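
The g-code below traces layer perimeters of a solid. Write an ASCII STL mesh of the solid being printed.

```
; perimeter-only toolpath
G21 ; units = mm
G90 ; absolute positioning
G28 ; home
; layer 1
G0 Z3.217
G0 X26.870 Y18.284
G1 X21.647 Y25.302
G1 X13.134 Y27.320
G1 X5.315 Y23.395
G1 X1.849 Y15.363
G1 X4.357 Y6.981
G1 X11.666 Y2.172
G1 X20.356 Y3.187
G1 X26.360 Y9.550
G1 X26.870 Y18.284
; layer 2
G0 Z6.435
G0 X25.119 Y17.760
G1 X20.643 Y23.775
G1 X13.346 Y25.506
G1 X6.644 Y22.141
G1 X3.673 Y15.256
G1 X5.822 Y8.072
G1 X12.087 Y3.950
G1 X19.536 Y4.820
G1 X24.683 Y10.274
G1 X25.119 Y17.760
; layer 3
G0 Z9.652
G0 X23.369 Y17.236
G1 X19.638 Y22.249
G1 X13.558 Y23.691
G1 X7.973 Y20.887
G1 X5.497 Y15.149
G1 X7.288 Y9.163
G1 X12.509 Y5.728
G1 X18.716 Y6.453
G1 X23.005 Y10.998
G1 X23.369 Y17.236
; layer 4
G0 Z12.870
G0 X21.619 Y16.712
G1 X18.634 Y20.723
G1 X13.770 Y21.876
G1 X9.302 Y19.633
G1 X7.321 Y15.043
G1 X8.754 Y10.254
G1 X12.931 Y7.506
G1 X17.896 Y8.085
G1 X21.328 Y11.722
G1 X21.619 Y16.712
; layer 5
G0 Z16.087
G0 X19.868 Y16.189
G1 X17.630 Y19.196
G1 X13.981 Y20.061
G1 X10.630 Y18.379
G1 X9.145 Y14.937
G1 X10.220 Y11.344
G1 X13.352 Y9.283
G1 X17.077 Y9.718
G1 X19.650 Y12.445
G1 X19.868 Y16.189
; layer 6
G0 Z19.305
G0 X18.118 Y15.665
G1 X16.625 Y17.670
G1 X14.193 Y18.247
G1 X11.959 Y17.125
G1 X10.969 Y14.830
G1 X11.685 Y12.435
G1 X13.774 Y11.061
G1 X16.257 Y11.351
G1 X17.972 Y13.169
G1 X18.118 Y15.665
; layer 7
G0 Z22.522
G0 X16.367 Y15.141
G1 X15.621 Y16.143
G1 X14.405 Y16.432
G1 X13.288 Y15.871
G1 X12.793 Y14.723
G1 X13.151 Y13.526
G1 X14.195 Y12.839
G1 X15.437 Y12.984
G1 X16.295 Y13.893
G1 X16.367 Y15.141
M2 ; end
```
solid part
  facet normal 0.0000 0.0000 -1.0000
    outer loop
      vertex 12.922 29.135 0.000
      vertex 22.651 26.828 0.000
      vertex 28.620 18.808 0.000
    endloop
  endfacet
  facet normal 0.0000 0.0000 -1.0000
    outer loop
      vertex 3.986 24.649 0.000
      vertex 12.922 29.135 0.000
      vertex 28.620 18.808 0.000
    endloop
  endfacet
  facet normal 0.0000 0.0000 -1.0000
    outer loop
      vertex 0.025 15.469 0.000
      vertex 3.986 24.649 0.000
      vertex 28.620 18.808 0.000
    endloop
  endfacet
  facet normal 0.0000 0.0000 -1.0000
    outer loop
      vertex 2.891 5.890 0.000
      vertex 0.025 15.469 0.000
      vertex 28.620 18.808 0.000
    endloop
  endfacet
  facet normal 0.0000 0.0000 -1.0000
    outer loop
      vertex 11.244 0.394 0.000
      vertex 2.891 5.890 0.000
      vertex 28.620 18.808 0.000
    endloop
  endfacet
  facet normal 0.0000 0.0000 -1.0000
    outer loop
      vertex 21.176 1.554 0.000
      vertex 11.244 0.394 0.000
      vertex 28.620 18.808 0.000
    endloop
  endfacet
  facet normal 0.0000 0.0000 -1.0000
    outer loop
      vertex 28.038 8.826 0.000
      vertex 21.176 1.554 0.000
      vertex 28.620 18.808 0.000
    endloop
  endfacet
  facet normal 0.7077 0.5267 0.4708
    outer loop
      vertex 28.620 18.808 0.000
      vertex 22.651 26.828 0.000
      vertex 14.617 14.617 25.740
    endloop
  endfacet
  facet normal 0.2036 0.8584 0.4708
    outer loop
      vertex 22.651 26.828 0.000
      vertex 12.922 29.135 0.000
      vertex 14.617 14.617 25.740
    endloop
  endfacet
  facet normal -0.3958 0.7885 0.4708
    outer loop
      vertex 12.922 29.135 0.000
      vertex 3.986 24.649 0.000
      vertex 14.617 14.617 25.740
    endloop
  endfacet
  facet normal -0.8101 0.3495 0.4708
    outer loop
      vertex 3.986 24.649 0.000
      vertex 0.025 15.469 0.000
      vertex 14.617 14.617 25.740
    endloop
  endfacet
  facet normal -0.8452 -0.2529 0.4708
    outer loop
      vertex 0.025 15.469 0.000
      vertex 2.891 5.890 0.000
      vertex 14.617 14.617 25.740
    endloop
  endfacet
  facet normal -0.4849 -0.7370 0.4708
    outer loop
      vertex 2.891 5.890 0.000
      vertex 11.244 0.394 0.000
      vertex 14.617 14.617 25.740
    endloop
  endfacet
  facet normal 0.1023 -0.8763 0.4708
    outer loop
      vertex 11.244 0.394 0.000
      vertex 21.176 1.554 0.000
      vertex 14.617 14.617 25.740
    endloop
  endfacet
  facet normal 0.6417 -0.6055 0.4708
    outer loop
      vertex 21.176 1.554 0.000
      vertex 28.038 8.826 0.000
      vertex 14.617 14.617 25.740
    endloop
  endfacet
  facet normal 0.8808 -0.0514 0.4708
    outer loop
      vertex 28.038 8.826 0.000
      vertex 28.620 18.808 0.000
      vertex 14.617 14.617 25.740
    endloop
  endfacet
endsolid part

The G0 Z moves step by Δz≈3.217 mm. The G1 loops shrink linearly with z, so the solid tapers from its base footprint up to z≈25.7. Closing with a flat bottom cap and the tapered top and triangulating gives 16 facets — a regular 9-sided pyramid, base circumscribed radius ≈ 14.6 mm, apex at z ≈ 25.7 mm.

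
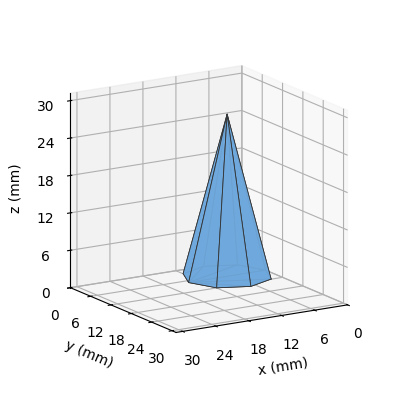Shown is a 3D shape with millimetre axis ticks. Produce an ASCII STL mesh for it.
Reading the render: the shape is a regular 8-sided pyramid, base circumscribed radius ≈ 7 mm, apex at z ≈ 26 mm (dimensions read to the nearest mm from the axis ticks). For the STL, each face is triangulated and given an outward normal.

solid part
  facet normal 0.0000 0.0000 -1.0000
    outer loop
      vertex 7.000 14.000 0.000
      vertex 11.950 11.950 0.000
      vertex 14.000 7.000 0.000
    endloop
  endfacet
  facet normal 0.0000 0.0000 -1.0000
    outer loop
      vertex 2.050 11.950 0.000
      vertex 7.000 14.000 0.000
      vertex 14.000 7.000 0.000
    endloop
  endfacet
  facet normal 0.0000 0.0000 -1.0000
    outer loop
      vertex 0.000 7.000 0.000
      vertex 2.050 11.950 0.000
      vertex 14.000 7.000 0.000
    endloop
  endfacet
  facet normal 0.0000 0.0000 -1.0000
    outer loop
      vertex 2.050 2.050 0.000
      vertex 0.000 7.000 0.000
      vertex 14.000 7.000 0.000
    endloop
  endfacet
  facet normal 0.0000 0.0000 -1.0000
    outer loop
      vertex 7.000 0.000 0.000
      vertex 2.050 2.050 0.000
      vertex 14.000 7.000 0.000
    endloop
  endfacet
  facet normal 0.0000 0.0000 -1.0000
    outer loop
      vertex 11.950 2.050 0.000
      vertex 7.000 0.000 0.000
      vertex 14.000 7.000 0.000
    endloop
  endfacet
  facet normal 0.8966 0.3713 0.2414
    outer loop
      vertex 14.000 7.000 0.000
      vertex 11.950 11.950 0.000
      vertex 7.000 7.000 26.000
    endloop
  endfacet
  facet normal 0.3713 0.8966 0.2414
    outer loop
      vertex 11.950 11.950 0.000
      vertex 7.000 14.000 0.000
      vertex 7.000 7.000 26.000
    endloop
  endfacet
  facet normal -0.3713 0.8966 0.2414
    outer loop
      vertex 7.000 14.000 0.000
      vertex 2.050 11.950 0.000
      vertex 7.000 7.000 26.000
    endloop
  endfacet
  facet normal -0.8966 0.3713 0.2414
    outer loop
      vertex 2.050 11.950 0.000
      vertex 0.000 7.000 0.000
      vertex 7.000 7.000 26.000
    endloop
  endfacet
  facet normal -0.8966 -0.3713 0.2414
    outer loop
      vertex 0.000 7.000 0.000
      vertex 2.050 2.050 0.000
      vertex 7.000 7.000 26.000
    endloop
  endfacet
  facet normal -0.3713 -0.8966 0.2414
    outer loop
      vertex 2.050 2.050 0.000
      vertex 7.000 0.000 0.000
      vertex 7.000 7.000 26.000
    endloop
  endfacet
  facet normal 0.3713 -0.8966 0.2414
    outer loop
      vertex 7.000 0.000 0.000
      vertex 11.950 2.050 0.000
      vertex 7.000 7.000 26.000
    endloop
  endfacet
  facet normal 0.8966 -0.3713 0.2414
    outer loop
      vertex 11.950 2.050 0.000
      vertex 14.000 7.000 0.000
      vertex 7.000 7.000 26.000
    endloop
  endfacet
endsolid part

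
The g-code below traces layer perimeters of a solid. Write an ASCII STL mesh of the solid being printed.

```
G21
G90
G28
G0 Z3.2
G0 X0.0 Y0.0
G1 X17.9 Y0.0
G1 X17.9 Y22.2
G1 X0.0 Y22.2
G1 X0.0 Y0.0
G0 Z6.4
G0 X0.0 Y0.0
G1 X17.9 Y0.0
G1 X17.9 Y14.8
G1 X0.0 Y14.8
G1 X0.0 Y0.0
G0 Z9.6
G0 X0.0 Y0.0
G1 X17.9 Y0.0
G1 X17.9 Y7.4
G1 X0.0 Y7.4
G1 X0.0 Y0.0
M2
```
solid part
  facet normal 0.0000 0.0000 -1.0000
    outer loop
      vertex 17.9 29.6 0.0
      vertex 17.9 0.0 0.0
      vertex 0.0 0.0 0.0
    endloop
  endfacet
  facet normal 0.0000 0.0000 -1.0000
    outer loop
      vertex 0.0 29.6 0.0
      vertex 17.9 29.6 0.0
      vertex 0.0 0.0 0.0
    endloop
  endfacet
  facet normal 0.0000 -1.0000 0.0000
    outer loop
      vertex 0.0 0.0 0.0
      vertex 17.9 0.0 0.0
      vertex 17.9 0.0 12.8
    endloop
  endfacet
  facet normal 0.0000 -1.0000 0.0000
    outer loop
      vertex 0.0 0.0 0.0
      vertex 17.9 0.0 12.8
      vertex 0.0 0.0 12.8
    endloop
  endfacet
  facet normal 0.0000 0.3969 0.9179
    outer loop
      vertex 0.0 0.0 12.8
      vertex 17.9 0.0 12.8
      vertex 17.9 29.6 0.0
    endloop
  endfacet
  facet normal 0.0000 0.3969 0.9179
    outer loop
      vertex 0.0 0.0 12.8
      vertex 17.9 29.6 0.0
      vertex 0.0 29.6 0.0
    endloop
  endfacet
  facet normal -1.0000 0.0000 0.0000
    outer loop
      vertex 0.0 0.0 12.8
      vertex 0.0 29.6 0.0
      vertex 0.0 0.0 0.0
    endloop
  endfacet
  facet normal 1.0000 0.0000 0.0000
    outer loop
      vertex 17.9 0.0 0.0
      vertex 17.9 29.6 0.0
      vertex 17.9 0.0 12.8
    endloop
  endfacet
endsolid part

The G0 Z moves step by Δz≈3.2 mm. The G1 loops shrink linearly with z, so the solid tapers from its base footprint up to z≈12.8. Closing with a flat bottom cap and the tapered top and triangulating gives 8 facets — a wedge (ramp): 17.9 × 29.6 mm base, rising to 12.8 mm along the y=0 edge and sloping linearly to z=0 at y=29.6.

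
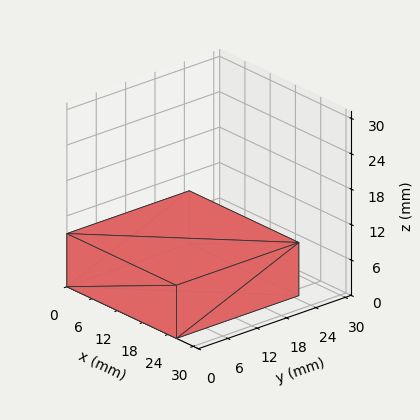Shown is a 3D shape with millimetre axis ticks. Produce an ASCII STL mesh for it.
Reading the render: the shape is a rectangular box, roughly 26 × 25 mm footprint and 9 mm tall (dimensions read to the nearest mm from the axis ticks). For the STL, each face is triangulated and given an outward normal.

solid part
  facet normal 0.0000 0.0000 -1.0000
    outer loop
      vertex 26.00 25.00 0.00
      vertex 26.00 0.00 0.00
      vertex 0.00 0.00 0.00
    endloop
  endfacet
  facet normal 0.0000 0.0000 -1.0000
    outer loop
      vertex 0.00 25.00 0.00
      vertex 26.00 25.00 0.00
      vertex 0.00 0.00 0.00
    endloop
  endfacet
  facet normal 0.0000 0.0000 1.0000
    outer loop
      vertex 0.00 0.00 9.00
      vertex 26.00 0.00 9.00
      vertex 26.00 25.00 9.00
    endloop
  endfacet
  facet normal 0.0000 0.0000 1.0000
    outer loop
      vertex 0.00 0.00 9.00
      vertex 26.00 25.00 9.00
      vertex 0.00 25.00 9.00
    endloop
  endfacet
  facet normal 0.0000 -1.0000 0.0000
    outer loop
      vertex 0.00 0.00 0.00
      vertex 26.00 0.00 0.00
      vertex 26.00 0.00 9.00
    endloop
  endfacet
  facet normal 0.0000 -1.0000 0.0000
    outer loop
      vertex 0.00 0.00 0.00
      vertex 26.00 0.00 9.00
      vertex 0.00 0.00 9.00
    endloop
  endfacet
  facet normal 0.0000 1.0000 0.0000
    outer loop
      vertex 26.00 25.00 9.00
      vertex 26.00 25.00 0.00
      vertex 0.00 25.00 0.00
    endloop
  endfacet
  facet normal 0.0000 1.0000 0.0000
    outer loop
      vertex 0.00 25.00 9.00
      vertex 26.00 25.00 9.00
      vertex 0.00 25.00 0.00
    endloop
  endfacet
  facet normal -1.0000 0.0000 0.0000
    outer loop
      vertex 0.00 25.00 9.00
      vertex 0.00 25.00 0.00
      vertex 0.00 0.00 0.00
    endloop
  endfacet
  facet normal -1.0000 0.0000 0.0000
    outer loop
      vertex 0.00 0.00 9.00
      vertex 0.00 25.00 9.00
      vertex 0.00 0.00 0.00
    endloop
  endfacet
  facet normal 1.0000 0.0000 0.0000
    outer loop
      vertex 26.00 0.00 0.00
      vertex 26.00 25.00 0.00
      vertex 26.00 25.00 9.00
    endloop
  endfacet
  facet normal 1.0000 0.0000 0.0000
    outer loop
      vertex 26.00 0.00 0.00
      vertex 26.00 25.00 9.00
      vertex 26.00 0.00 9.00
    endloop
  endfacet
endsolid part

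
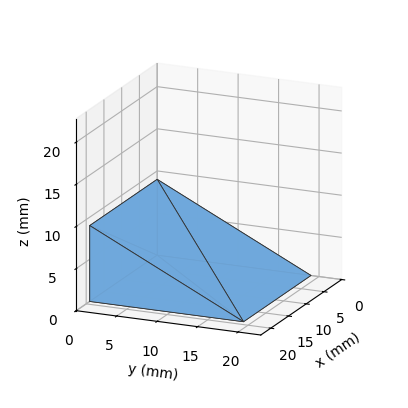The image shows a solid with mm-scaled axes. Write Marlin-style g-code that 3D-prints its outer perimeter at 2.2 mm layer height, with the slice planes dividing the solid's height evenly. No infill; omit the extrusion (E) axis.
Reading the render: the shape is a wedge (ramp): 19 × 19 mm base, rising to 9 mm along the y=0 edge and sloping linearly to z=0 at y=19 (dimensions read to the nearest mm from the axis ticks). For the g-code, the solid's height is divided into equal slices at the stated Δz and each level perimeter traced with G1 moves after a G0 lift.

; perimeter-only toolpath
G21 ; units = mm
G90 ; absolute positioning
G28 ; home
; layer 1
G0 Z2.2
G0 X0.0 Y0.0
G1 X19.0 Y0.0
G1 X19.0 Y14.2
G1 X0.0 Y14.2
G1 X0.0 Y0.0
; layer 2
G0 Z4.5
G0 X0.0 Y0.0
G1 X19.0 Y0.0
G1 X19.0 Y9.5
G1 X0.0 Y9.5
G1 X0.0 Y0.0
; layer 3
G0 Z6.8
G0 X0.0 Y0.0
G1 X19.0 Y0.0
G1 X19.0 Y4.8
G1 X0.0 Y4.8
G1 X0.0 Y0.0
M2 ; end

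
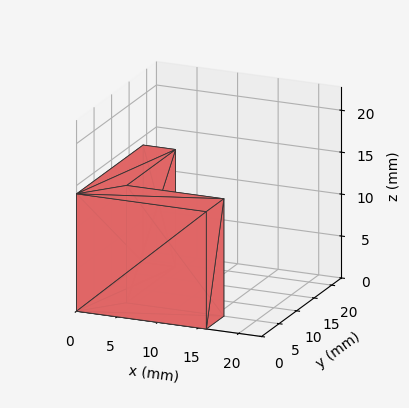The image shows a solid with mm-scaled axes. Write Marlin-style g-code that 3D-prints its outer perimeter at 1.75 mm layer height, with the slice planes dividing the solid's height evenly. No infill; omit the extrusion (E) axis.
Reading the render: the shape is an L-shaped prism: outer 16 × 19 mm, arm thicknesses ≈ 5 mm (horizontal) and 4 mm (vertical), extruded 14 mm in z (dimensions read to the nearest mm from the axis ticks). For the g-code, the solid's height is divided into equal slices at the stated Δz and each level perimeter traced with G1 moves after a G0 lift.

; perimeter-only toolpath
G21 ; units = mm
G90 ; absolute positioning
G28 ; home
; layer 1
G0 Z1.75
G0 X0.00 Y0.00
G1 X16.00 Y0.00
G1 X16.00 Y5.00
G1 X4.00 Y5.00
G1 X4.00 Y19.00
G1 X0.00 Y19.00
G1 X0.00 Y0.00
; layer 2
G0 Z3.50
G0 X0.00 Y0.00
G1 X16.00 Y0.00
G1 X16.00 Y5.00
G1 X4.00 Y5.00
G1 X4.00 Y19.00
G1 X0.00 Y19.00
G1 X0.00 Y0.00
; layer 3
G0 Z5.25
G0 X0.00 Y0.00
G1 X16.00 Y0.00
G1 X16.00 Y5.00
G1 X4.00 Y5.00
G1 X4.00 Y19.00
G1 X0.00 Y19.00
G1 X0.00 Y0.00
; layer 4
G0 Z7.00
G0 X0.00 Y0.00
G1 X16.00 Y0.00
G1 X16.00 Y5.00
G1 X4.00 Y5.00
G1 X4.00 Y19.00
G1 X0.00 Y19.00
G1 X0.00 Y0.00
; layer 5
G0 Z8.75
G0 X0.00 Y0.00
G1 X16.00 Y0.00
G1 X16.00 Y5.00
G1 X4.00 Y5.00
G1 X4.00 Y19.00
G1 X0.00 Y19.00
G1 X0.00 Y0.00
; layer 6
G0 Z10.50
G0 X0.00 Y0.00
G1 X16.00 Y0.00
G1 X16.00 Y5.00
G1 X4.00 Y5.00
G1 X4.00 Y19.00
G1 X0.00 Y19.00
G1 X0.00 Y0.00
; layer 7
G0 Z12.25
G0 X0.00 Y0.00
G1 X16.00 Y0.00
G1 X16.00 Y5.00
G1 X4.00 Y5.00
G1 X4.00 Y19.00
G1 X0.00 Y19.00
G1 X0.00 Y0.00
; layer 8
G0 Z14.00
G0 X0.00 Y0.00
G1 X16.00 Y0.00
G1 X16.00 Y5.00
G1 X4.00 Y5.00
G1 X4.00 Y19.00
G1 X0.00 Y19.00
G1 X0.00 Y0.00
M2 ; end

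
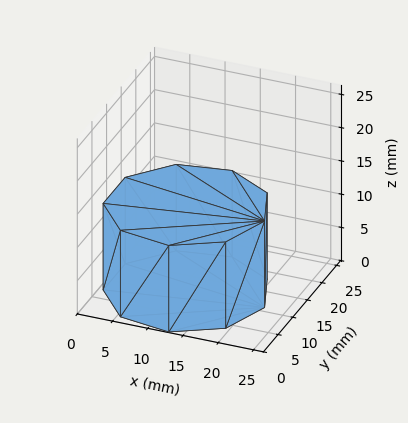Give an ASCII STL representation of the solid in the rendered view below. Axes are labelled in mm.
Reading the render: the shape is a regular 9-sided prism (a cylinder approximated with 9 flat sides), circumscribed radius ≈ 11 mm, height ≈ 13 mm (dimensions read to the nearest mm from the axis ticks). For the STL, each face is triangulated and given an outward normal.

solid part
  facet normal 0.0000 0.0000 -1.0000
    outer loop
      vertex 12.910 21.833 0.000
      vertex 19.426 18.071 0.000
      vertex 22.000 11.000 0.000
    endloop
  endfacet
  facet normal 0.0000 0.0000 -1.0000
    outer loop
      vertex 5.500 20.526 0.000
      vertex 12.910 21.833 0.000
      vertex 22.000 11.000 0.000
    endloop
  endfacet
  facet normal 0.0000 0.0000 -1.0000
    outer loop
      vertex 0.663 14.762 0.000
      vertex 5.500 20.526 0.000
      vertex 22.000 11.000 0.000
    endloop
  endfacet
  facet normal 0.0000 0.0000 -1.0000
    outer loop
      vertex 0.663 7.238 0.000
      vertex 0.663 14.762 0.000
      vertex 22.000 11.000 0.000
    endloop
  endfacet
  facet normal 0.0000 0.0000 -1.0000
    outer loop
      vertex 5.500 1.474 0.000
      vertex 0.663 7.238 0.000
      vertex 22.000 11.000 0.000
    endloop
  endfacet
  facet normal 0.0000 0.0000 -1.0000
    outer loop
      vertex 12.910 0.167 0.000
      vertex 5.500 1.474 0.000
      vertex 22.000 11.000 0.000
    endloop
  endfacet
  facet normal 0.0000 0.0000 -1.0000
    outer loop
      vertex 19.426 3.929 0.000
      vertex 12.910 0.167 0.000
      vertex 22.000 11.000 0.000
    endloop
  endfacet
  facet normal 0.0000 0.0000 1.0000
    outer loop
      vertex 22.000 11.000 13.000
      vertex 19.426 18.071 13.000
      vertex 12.910 21.833 13.000
    endloop
  endfacet
  facet normal 0.0000 0.0000 1.0000
    outer loop
      vertex 22.000 11.000 13.000
      vertex 12.910 21.833 13.000
      vertex 5.500 20.526 13.000
    endloop
  endfacet
  facet normal 0.0000 0.0000 1.0000
    outer loop
      vertex 22.000 11.000 13.000
      vertex 5.500 20.526 13.000
      vertex 0.663 14.762 13.000
    endloop
  endfacet
  facet normal 0.0000 0.0000 1.0000
    outer loop
      vertex 22.000 11.000 13.000
      vertex 0.663 14.762 13.000
      vertex 0.663 7.238 13.000
    endloop
  endfacet
  facet normal 0.0000 0.0000 1.0000
    outer loop
      vertex 22.000 11.000 13.000
      vertex 0.663 7.238 13.000
      vertex 5.500 1.474 13.000
    endloop
  endfacet
  facet normal 0.0000 0.0000 1.0000
    outer loop
      vertex 22.000 11.000 13.000
      vertex 5.500 1.474 13.000
      vertex 12.910 0.167 13.000
    endloop
  endfacet
  facet normal 0.0000 0.0000 1.0000
    outer loop
      vertex 22.000 11.000 13.000
      vertex 12.910 0.167 13.000
      vertex 19.426 3.929 13.000
    endloop
  endfacet
  facet normal 0.9397 0.3421 0.0000
    outer loop
      vertex 22.000 11.000 0.000
      vertex 19.426 18.071 0.000
      vertex 19.426 18.071 13.000
    endloop
  endfacet
  facet normal 0.9397 0.3421 0.0000
    outer loop
      vertex 22.000 11.000 0.000
      vertex 19.426 18.071 13.000
      vertex 22.000 11.000 13.000
    endloop
  endfacet
  facet normal 0.5000 0.8660 0.0000
    outer loop
      vertex 19.426 18.071 0.000
      vertex 12.910 21.833 0.000
      vertex 12.910 21.833 13.000
    endloop
  endfacet
  facet normal 0.5000 0.8660 0.0000
    outer loop
      vertex 19.426 18.071 0.000
      vertex 12.910 21.833 13.000
      vertex 19.426 18.071 13.000
    endloop
  endfacet
  facet normal -0.1737 0.9848 0.0000
    outer loop
      vertex 12.910 21.833 0.000
      vertex 5.500 20.526 0.000
      vertex 5.500 20.526 13.000
    endloop
  endfacet
  facet normal -0.1737 0.9848 0.0000
    outer loop
      vertex 12.910 21.833 0.000
      vertex 5.500 20.526 13.000
      vertex 12.910 21.833 13.000
    endloop
  endfacet
  facet normal -0.7660 0.6428 0.0000
    outer loop
      vertex 5.500 20.526 0.000
      vertex 0.663 14.762 0.000
      vertex 0.663 14.762 13.000
    endloop
  endfacet
  facet normal -0.7660 0.6428 0.0000
    outer loop
      vertex 5.500 20.526 0.000
      vertex 0.663 14.762 13.000
      vertex 5.500 20.526 13.000
    endloop
  endfacet
  facet normal -1.0000 0.0000 0.0000
    outer loop
      vertex 0.663 14.762 0.000
      vertex 0.663 7.238 0.000
      vertex 0.663 7.238 13.000
    endloop
  endfacet
  facet normal -1.0000 0.0000 0.0000
    outer loop
      vertex 0.663 14.762 0.000
      vertex 0.663 7.238 13.000
      vertex 0.663 14.762 13.000
    endloop
  endfacet
  facet normal -0.7660 -0.6428 0.0000
    outer loop
      vertex 0.663 7.238 0.000
      vertex 5.500 1.474 0.000
      vertex 5.500 1.474 13.000
    endloop
  endfacet
  facet normal -0.7660 -0.6428 0.0000
    outer loop
      vertex 0.663 7.238 0.000
      vertex 5.500 1.474 13.000
      vertex 0.663 7.238 13.000
    endloop
  endfacet
  facet normal -0.1737 -0.9848 0.0000
    outer loop
      vertex 5.500 1.474 0.000
      vertex 12.910 0.167 0.000
      vertex 12.910 0.167 13.000
    endloop
  endfacet
  facet normal -0.1737 -0.9848 0.0000
    outer loop
      vertex 5.500 1.474 0.000
      vertex 12.910 0.167 13.000
      vertex 5.500 1.474 13.000
    endloop
  endfacet
  facet normal 0.5000 -0.8660 0.0000
    outer loop
      vertex 12.910 0.167 0.000
      vertex 19.426 3.929 0.000
      vertex 19.426 3.929 13.000
    endloop
  endfacet
  facet normal 0.5000 -0.8660 0.0000
    outer loop
      vertex 12.910 0.167 0.000
      vertex 19.426 3.929 13.000
      vertex 12.910 0.167 13.000
    endloop
  endfacet
  facet normal 0.9397 -0.3421 0.0000
    outer loop
      vertex 19.426 3.929 0.000
      vertex 22.000 11.000 0.000
      vertex 22.000 11.000 13.000
    endloop
  endfacet
  facet normal 0.9397 -0.3421 0.0000
    outer loop
      vertex 19.426 3.929 0.000
      vertex 22.000 11.000 13.000
      vertex 19.426 3.929 13.000
    endloop
  endfacet
endsolid part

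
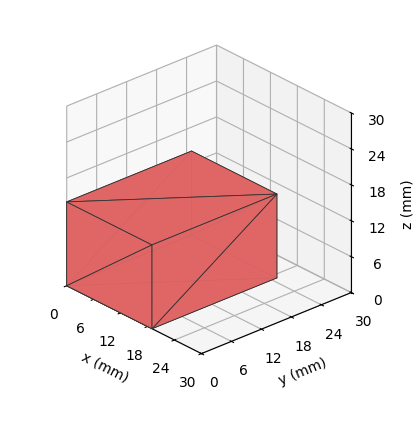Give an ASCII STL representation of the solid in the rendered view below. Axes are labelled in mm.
Reading the render: the shape is a rectangular box, roughly 19 × 25 mm footprint and 14 mm tall (dimensions read to the nearest mm from the axis ticks). For the STL, each face is triangulated and given an outward normal.

solid part
  facet normal 0.0000 0.0000 -1.0000
    outer loop
      vertex 19.000 25.000 0.000
      vertex 19.000 0.000 0.000
      vertex 0.000 0.000 0.000
    endloop
  endfacet
  facet normal 0.0000 0.0000 -1.0000
    outer loop
      vertex 0.000 25.000 0.000
      vertex 19.000 25.000 0.000
      vertex 0.000 0.000 0.000
    endloop
  endfacet
  facet normal 0.0000 0.0000 1.0000
    outer loop
      vertex 0.000 0.000 14.000
      vertex 19.000 0.000 14.000
      vertex 19.000 25.000 14.000
    endloop
  endfacet
  facet normal 0.0000 0.0000 1.0000
    outer loop
      vertex 0.000 0.000 14.000
      vertex 19.000 25.000 14.000
      vertex 0.000 25.000 14.000
    endloop
  endfacet
  facet normal 0.0000 -1.0000 0.0000
    outer loop
      vertex 0.000 0.000 0.000
      vertex 19.000 0.000 0.000
      vertex 19.000 0.000 14.000
    endloop
  endfacet
  facet normal 0.0000 -1.0000 0.0000
    outer loop
      vertex 0.000 0.000 0.000
      vertex 19.000 0.000 14.000
      vertex 0.000 0.000 14.000
    endloop
  endfacet
  facet normal 0.0000 1.0000 0.0000
    outer loop
      vertex 19.000 25.000 14.000
      vertex 19.000 25.000 0.000
      vertex 0.000 25.000 0.000
    endloop
  endfacet
  facet normal 0.0000 1.0000 0.0000
    outer loop
      vertex 0.000 25.000 14.000
      vertex 19.000 25.000 14.000
      vertex 0.000 25.000 0.000
    endloop
  endfacet
  facet normal -1.0000 0.0000 0.0000
    outer loop
      vertex 0.000 25.000 14.000
      vertex 0.000 25.000 0.000
      vertex 0.000 0.000 0.000
    endloop
  endfacet
  facet normal -1.0000 0.0000 0.0000
    outer loop
      vertex 0.000 0.000 14.000
      vertex 0.000 25.000 14.000
      vertex 0.000 0.000 0.000
    endloop
  endfacet
  facet normal 1.0000 0.0000 0.0000
    outer loop
      vertex 19.000 0.000 0.000
      vertex 19.000 25.000 0.000
      vertex 19.000 25.000 14.000
    endloop
  endfacet
  facet normal 1.0000 0.0000 0.0000
    outer loop
      vertex 19.000 0.000 0.000
      vertex 19.000 25.000 14.000
      vertex 19.000 0.000 14.000
    endloop
  endfacet
endsolid part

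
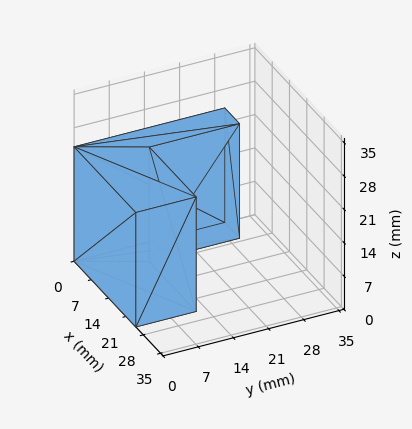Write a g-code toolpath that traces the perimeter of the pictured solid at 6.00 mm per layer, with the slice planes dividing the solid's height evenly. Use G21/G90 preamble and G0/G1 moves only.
Reading the render: the shape is an L-shaped prism: outer 25 × 30 mm, arm thicknesses ≈ 12 mm (horizontal) and 6 mm (vertical), extruded 24 mm in z (dimensions read to the nearest mm from the axis ticks). For the g-code, the solid's height is divided into equal slices at the stated Δz and each level perimeter traced with G1 moves after a G0 lift.

; perimeter-only toolpath
G21 ; units = mm
G90 ; absolute positioning
G28 ; home
; layer 1
G0 Z6.00
G0 X0.00 Y0.00
G1 X25.00 Y0.00
G1 X25.00 Y12.00
G1 X6.00 Y12.00
G1 X6.00 Y30.00
G1 X0.00 Y30.00
G1 X0.00 Y0.00
; layer 2
G0 Z12.00
G0 X0.00 Y0.00
G1 X25.00 Y0.00
G1 X25.00 Y12.00
G1 X6.00 Y12.00
G1 X6.00 Y30.00
G1 X0.00 Y30.00
G1 X0.00 Y0.00
; layer 3
G0 Z18.00
G0 X0.00 Y0.00
G1 X25.00 Y0.00
G1 X25.00 Y12.00
G1 X6.00 Y12.00
G1 X6.00 Y30.00
G1 X0.00 Y30.00
G1 X0.00 Y0.00
; layer 4
G0 Z24.00
G0 X0.00 Y0.00
G1 X25.00 Y0.00
G1 X25.00 Y12.00
G1 X6.00 Y12.00
G1 X6.00 Y30.00
G1 X0.00 Y30.00
G1 X0.00 Y0.00
M2 ; end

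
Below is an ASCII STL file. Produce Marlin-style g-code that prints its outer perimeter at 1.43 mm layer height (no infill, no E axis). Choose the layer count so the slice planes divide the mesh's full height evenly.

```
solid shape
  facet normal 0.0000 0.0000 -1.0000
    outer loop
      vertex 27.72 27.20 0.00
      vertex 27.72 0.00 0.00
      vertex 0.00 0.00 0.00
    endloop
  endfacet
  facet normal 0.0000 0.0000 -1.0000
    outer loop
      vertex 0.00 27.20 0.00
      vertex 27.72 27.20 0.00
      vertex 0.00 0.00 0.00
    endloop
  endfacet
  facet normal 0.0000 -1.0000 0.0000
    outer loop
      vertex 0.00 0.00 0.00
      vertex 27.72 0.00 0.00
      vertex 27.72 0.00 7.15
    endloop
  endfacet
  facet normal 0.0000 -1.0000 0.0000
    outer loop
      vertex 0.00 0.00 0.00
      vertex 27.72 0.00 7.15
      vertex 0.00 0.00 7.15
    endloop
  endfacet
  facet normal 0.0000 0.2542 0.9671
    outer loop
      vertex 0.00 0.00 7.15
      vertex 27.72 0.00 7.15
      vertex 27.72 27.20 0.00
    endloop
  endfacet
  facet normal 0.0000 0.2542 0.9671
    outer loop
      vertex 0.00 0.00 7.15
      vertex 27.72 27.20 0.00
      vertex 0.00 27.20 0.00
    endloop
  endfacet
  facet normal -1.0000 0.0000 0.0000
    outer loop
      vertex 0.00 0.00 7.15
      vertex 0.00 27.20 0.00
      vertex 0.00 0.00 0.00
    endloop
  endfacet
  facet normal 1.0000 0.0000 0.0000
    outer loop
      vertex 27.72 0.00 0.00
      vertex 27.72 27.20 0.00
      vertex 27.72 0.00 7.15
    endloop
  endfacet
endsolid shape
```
; perimeter-only toolpath
G21 ; units = mm
G90 ; absolute positioning
G28 ; home
; layer 1
G0 Z1.43
G0 X0.00 Y0.00
G1 X27.72 Y0.00
G1 X27.72 Y21.76
G1 X0.00 Y21.76
G1 X0.00 Y0.00
; layer 2
G0 Z2.86
G0 X0.00 Y0.00
G1 X27.72 Y0.00
G1 X27.72 Y16.32
G1 X0.00 Y16.32
G1 X0.00 Y0.00
; layer 3
G0 Z4.29
G0 X0.00 Y0.00
G1 X27.72 Y0.00
G1 X27.72 Y10.88
G1 X0.00 Y10.88
G1 X0.00 Y0.00
; layer 4
G0 Z5.72
G0 X0.00 Y0.00
G1 X27.72 Y0.00
G1 X27.72 Y5.44
G1 X0.00 Y5.44
G1 X0.00 Y0.00
M2 ; end

The solid is a wedge (ramp): 27.7 × 27.2 mm base, rising to 7.15 mm along the y=0 edge and sloping linearly to z=0 at y=27.2. Slicing at Δz = 1.43 mm — 5 equal slices spanning the solid's height, so layer i sits at z = i·h/5 — gives 4 non-empty perimeters. Each is a 4-segment closed polygon; G0 lifts to the layer z and rapids to the start vertex, then G1 traces the edges. The cross-section shrinks linearly with z (the slice at the apex is degenerate and omitted).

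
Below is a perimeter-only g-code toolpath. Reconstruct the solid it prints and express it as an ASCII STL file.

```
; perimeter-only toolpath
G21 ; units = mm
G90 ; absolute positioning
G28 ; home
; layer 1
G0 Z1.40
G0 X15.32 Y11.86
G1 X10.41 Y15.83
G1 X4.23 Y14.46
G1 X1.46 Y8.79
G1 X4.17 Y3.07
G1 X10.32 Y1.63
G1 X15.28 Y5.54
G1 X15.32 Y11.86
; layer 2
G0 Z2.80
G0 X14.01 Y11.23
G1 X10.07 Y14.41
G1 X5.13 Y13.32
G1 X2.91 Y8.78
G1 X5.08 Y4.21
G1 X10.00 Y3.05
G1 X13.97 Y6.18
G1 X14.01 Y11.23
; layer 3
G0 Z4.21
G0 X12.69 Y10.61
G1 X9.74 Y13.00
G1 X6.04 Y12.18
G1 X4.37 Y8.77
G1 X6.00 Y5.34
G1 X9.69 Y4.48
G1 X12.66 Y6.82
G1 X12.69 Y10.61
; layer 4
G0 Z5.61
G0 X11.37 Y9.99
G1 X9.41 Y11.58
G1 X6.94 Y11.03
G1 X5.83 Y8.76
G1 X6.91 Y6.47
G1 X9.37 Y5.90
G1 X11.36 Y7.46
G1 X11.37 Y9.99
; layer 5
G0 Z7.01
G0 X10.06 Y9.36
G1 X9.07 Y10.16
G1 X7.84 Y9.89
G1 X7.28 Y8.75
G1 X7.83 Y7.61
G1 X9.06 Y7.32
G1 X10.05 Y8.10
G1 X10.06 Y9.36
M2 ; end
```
solid part
  facet normal 0.0000 0.0000 -1.0000
    outer loop
      vertex 3.33 15.61 0.00
      vertex 10.74 17.25 0.00
      vertex 16.64 12.48 0.00
    endloop
  endfacet
  facet normal 0.0000 0.0000 -1.0000
    outer loop
      vertex 0.00 8.80 0.00
      vertex 3.33 15.61 0.00
      vertex 16.64 12.48 0.00
    endloop
  endfacet
  facet normal 0.0000 0.0000 -1.0000
    outer loop
      vertex 3.25 1.94 0.00
      vertex 0.00 8.80 0.00
      vertex 16.64 12.48 0.00
    endloop
  endfacet
  facet normal 0.0000 0.0000 -1.0000
    outer loop
      vertex 10.63 0.21 0.00
      vertex 3.25 1.94 0.00
      vertex 16.64 12.48 0.00
    endloop
  endfacet
  facet normal 0.0000 0.0000 -1.0000
    outer loop
      vertex 16.59 4.90 0.00
      vertex 10.63 0.21 0.00
      vertex 16.64 12.48 0.00
    endloop
  endfacet
  facet normal 0.4589 0.5676 0.6835
    outer loop
      vertex 16.64 12.48 0.00
      vertex 10.74 17.25 0.00
      vertex 8.74 8.74 8.41
    endloop
  endfacet
  facet normal -0.1577 0.7126 0.6836
    outer loop
      vertex 10.74 17.25 0.00
      vertex 3.33 15.61 0.00
      vertex 8.74 8.74 8.41
    endloop
  endfacet
  facet normal -0.6556 0.3206 0.6836
    outer loop
      vertex 3.33 15.61 0.00
      vertex 0.00 8.80 0.00
      vertex 8.74 8.74 8.41
    endloop
  endfacet
  facet normal -0.6597 -0.3126 0.6834
    outer loop
      vertex 0.00 8.80 0.00
      vertex 3.25 1.94 0.00
      vertex 8.74 8.74 8.41
    endloop
  endfacet
  facet normal -0.1666 -0.7107 0.6834
    outer loop
      vertex 3.25 1.94 0.00
      vertex 10.63 0.21 0.00
      vertex 8.74 8.74 8.41
    endloop
  endfacet
  facet normal 0.4515 -0.5737 0.6834
    outer loop
      vertex 10.63 0.21 0.00
      vertex 16.59 4.90 0.00
      vertex 8.74 8.74 8.41
    endloop
  endfacet
  facet normal 0.7299 -0.0048 0.6835
    outer loop
      vertex 16.59 4.90 0.00
      vertex 16.64 12.48 0.00
      vertex 8.74 8.74 8.41
    endloop
  endfacet
endsolid part

The G0 Z moves step by Δz≈1.40 mm. The G1 loops shrink linearly with z, so the solid tapers from its base footprint up to z≈8.41. Closing with a flat bottom cap and the tapered top and triangulating gives 12 facets — a regular 7-sided pyramid, base circumscribed radius ≈ 8.74 mm, apex at z ≈ 8.41 mm.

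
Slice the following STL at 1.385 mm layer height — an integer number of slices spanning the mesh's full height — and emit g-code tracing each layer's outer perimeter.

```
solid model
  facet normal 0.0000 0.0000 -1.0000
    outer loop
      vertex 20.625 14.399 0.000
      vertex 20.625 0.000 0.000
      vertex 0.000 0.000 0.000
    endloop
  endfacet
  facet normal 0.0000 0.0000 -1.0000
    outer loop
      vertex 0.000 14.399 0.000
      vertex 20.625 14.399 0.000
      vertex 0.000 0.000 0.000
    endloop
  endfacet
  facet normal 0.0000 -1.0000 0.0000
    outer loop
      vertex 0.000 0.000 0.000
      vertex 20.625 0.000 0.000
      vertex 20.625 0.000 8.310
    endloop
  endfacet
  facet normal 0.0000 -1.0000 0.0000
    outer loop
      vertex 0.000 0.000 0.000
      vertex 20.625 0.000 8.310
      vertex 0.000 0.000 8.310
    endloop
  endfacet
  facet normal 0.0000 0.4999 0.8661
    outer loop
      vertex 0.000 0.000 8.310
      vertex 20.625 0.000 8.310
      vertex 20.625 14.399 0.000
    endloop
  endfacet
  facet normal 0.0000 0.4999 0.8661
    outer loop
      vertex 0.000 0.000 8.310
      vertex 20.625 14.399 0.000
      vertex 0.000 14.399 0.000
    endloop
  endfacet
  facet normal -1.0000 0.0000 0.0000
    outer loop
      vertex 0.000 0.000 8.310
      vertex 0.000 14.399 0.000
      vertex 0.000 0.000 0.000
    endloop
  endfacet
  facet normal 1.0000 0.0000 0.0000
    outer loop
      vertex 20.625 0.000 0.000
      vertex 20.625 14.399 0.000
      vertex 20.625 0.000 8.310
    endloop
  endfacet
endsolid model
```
; perimeter-only toolpath
G21 ; units = mm
G90 ; absolute positioning
G28 ; home
; layer 1
G0 Z1.385
G0 X0.000 Y0.000
G1 X20.625 Y0.000
G1 X20.625 Y11.999
G1 X0.000 Y11.999
G1 X0.000 Y0.000
; layer 2
G0 Z2.770
G0 X0.000 Y0.000
G1 X20.625 Y0.000
G1 X20.625 Y9.599
G1 X0.000 Y9.599
G1 X0.000 Y0.000
; layer 3
G0 Z4.155
G0 X0.000 Y0.000
G1 X20.625 Y0.000
G1 X20.625 Y7.199
G1 X0.000 Y7.199
G1 X0.000 Y0.000
; layer 4
G0 Z5.540
G0 X0.000 Y0.000
G1 X20.625 Y0.000
G1 X20.625 Y4.800
G1 X0.000 Y4.800
G1 X0.000 Y0.000
; layer 5
G0 Z6.925
G0 X0.000 Y0.000
G1 X20.625 Y0.000
G1 X20.625 Y2.400
G1 X0.000 Y2.400
G1 X0.000 Y0.000
M2 ; end

The solid is a wedge (ramp): 20.6 × 14.4 mm base, rising to 8.31 mm along the y=0 edge and sloping linearly to z=0 at y=14.4. Slicing at Δz = 1.385 mm — 6 equal slices spanning the solid's height, so layer i sits at z = i·h/6 — gives 5 non-empty perimeters. Each is a 4-segment closed polygon; G0 lifts to the layer z and rapids to the start vertex, then G1 traces the edges. The cross-section shrinks linearly with z (the slice at the apex is degenerate and omitted).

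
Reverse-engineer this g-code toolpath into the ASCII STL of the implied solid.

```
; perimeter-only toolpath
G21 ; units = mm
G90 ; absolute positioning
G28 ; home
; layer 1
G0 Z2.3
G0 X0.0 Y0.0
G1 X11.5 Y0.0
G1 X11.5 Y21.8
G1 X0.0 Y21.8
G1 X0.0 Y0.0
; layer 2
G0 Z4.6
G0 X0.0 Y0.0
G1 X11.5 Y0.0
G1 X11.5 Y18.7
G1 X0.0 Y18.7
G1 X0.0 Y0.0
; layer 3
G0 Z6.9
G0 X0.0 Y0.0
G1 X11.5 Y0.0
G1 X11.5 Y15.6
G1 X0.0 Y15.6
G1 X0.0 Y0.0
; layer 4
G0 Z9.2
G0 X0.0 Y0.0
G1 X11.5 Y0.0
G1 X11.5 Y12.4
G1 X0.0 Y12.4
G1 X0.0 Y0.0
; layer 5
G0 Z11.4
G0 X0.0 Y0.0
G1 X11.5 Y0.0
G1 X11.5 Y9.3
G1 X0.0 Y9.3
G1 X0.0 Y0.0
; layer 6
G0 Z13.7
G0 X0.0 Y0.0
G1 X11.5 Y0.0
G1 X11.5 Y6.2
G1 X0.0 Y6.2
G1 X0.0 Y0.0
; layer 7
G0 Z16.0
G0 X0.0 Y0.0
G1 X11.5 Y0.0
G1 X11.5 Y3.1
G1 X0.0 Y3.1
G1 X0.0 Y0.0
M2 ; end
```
solid part
  facet normal 0.0000 0.0000 -1.0000
    outer loop
      vertex 11.5 24.9 0.0
      vertex 11.5 0.0 0.0
      vertex 0.0 0.0 0.0
    endloop
  endfacet
  facet normal 0.0000 0.0000 -1.0000
    outer loop
      vertex 0.0 24.9 0.0
      vertex 11.5 24.9 0.0
      vertex 0.0 0.0 0.0
    endloop
  endfacet
  facet normal 0.0000 -1.0000 0.0000
    outer loop
      vertex 0.0 0.0 0.0
      vertex 11.5 0.0 0.0
      vertex 11.5 0.0 18.3
    endloop
  endfacet
  facet normal 0.0000 -1.0000 0.0000
    outer loop
      vertex 0.0 0.0 0.0
      vertex 11.5 0.0 18.3
      vertex 0.0 0.0 18.3
    endloop
  endfacet
  facet normal 0.0000 0.5922 0.8058
    outer loop
      vertex 0.0 0.0 18.3
      vertex 11.5 0.0 18.3
      vertex 11.5 24.9 0.0
    endloop
  endfacet
  facet normal 0.0000 0.5922 0.8058
    outer loop
      vertex 0.0 0.0 18.3
      vertex 11.5 24.9 0.0
      vertex 0.0 24.9 0.0
    endloop
  endfacet
  facet normal -1.0000 0.0000 0.0000
    outer loop
      vertex 0.0 0.0 18.3
      vertex 0.0 24.9 0.0
      vertex 0.0 0.0 0.0
    endloop
  endfacet
  facet normal 1.0000 0.0000 0.0000
    outer loop
      vertex 11.5 0.0 0.0
      vertex 11.5 24.9 0.0
      vertex 11.5 0.0 18.3
    endloop
  endfacet
endsolid part

The G0 Z moves step by Δz≈2.3 mm. The G1 loops shrink linearly with z, so the solid tapers from its base footprint up to z≈18.3. Closing with a flat bottom cap and the tapered top and triangulating gives 8 facets — a wedge (ramp): 11.5 × 24.9 mm base, rising to 18.3 mm along the y=0 edge and sloping linearly to z=0 at y=24.9.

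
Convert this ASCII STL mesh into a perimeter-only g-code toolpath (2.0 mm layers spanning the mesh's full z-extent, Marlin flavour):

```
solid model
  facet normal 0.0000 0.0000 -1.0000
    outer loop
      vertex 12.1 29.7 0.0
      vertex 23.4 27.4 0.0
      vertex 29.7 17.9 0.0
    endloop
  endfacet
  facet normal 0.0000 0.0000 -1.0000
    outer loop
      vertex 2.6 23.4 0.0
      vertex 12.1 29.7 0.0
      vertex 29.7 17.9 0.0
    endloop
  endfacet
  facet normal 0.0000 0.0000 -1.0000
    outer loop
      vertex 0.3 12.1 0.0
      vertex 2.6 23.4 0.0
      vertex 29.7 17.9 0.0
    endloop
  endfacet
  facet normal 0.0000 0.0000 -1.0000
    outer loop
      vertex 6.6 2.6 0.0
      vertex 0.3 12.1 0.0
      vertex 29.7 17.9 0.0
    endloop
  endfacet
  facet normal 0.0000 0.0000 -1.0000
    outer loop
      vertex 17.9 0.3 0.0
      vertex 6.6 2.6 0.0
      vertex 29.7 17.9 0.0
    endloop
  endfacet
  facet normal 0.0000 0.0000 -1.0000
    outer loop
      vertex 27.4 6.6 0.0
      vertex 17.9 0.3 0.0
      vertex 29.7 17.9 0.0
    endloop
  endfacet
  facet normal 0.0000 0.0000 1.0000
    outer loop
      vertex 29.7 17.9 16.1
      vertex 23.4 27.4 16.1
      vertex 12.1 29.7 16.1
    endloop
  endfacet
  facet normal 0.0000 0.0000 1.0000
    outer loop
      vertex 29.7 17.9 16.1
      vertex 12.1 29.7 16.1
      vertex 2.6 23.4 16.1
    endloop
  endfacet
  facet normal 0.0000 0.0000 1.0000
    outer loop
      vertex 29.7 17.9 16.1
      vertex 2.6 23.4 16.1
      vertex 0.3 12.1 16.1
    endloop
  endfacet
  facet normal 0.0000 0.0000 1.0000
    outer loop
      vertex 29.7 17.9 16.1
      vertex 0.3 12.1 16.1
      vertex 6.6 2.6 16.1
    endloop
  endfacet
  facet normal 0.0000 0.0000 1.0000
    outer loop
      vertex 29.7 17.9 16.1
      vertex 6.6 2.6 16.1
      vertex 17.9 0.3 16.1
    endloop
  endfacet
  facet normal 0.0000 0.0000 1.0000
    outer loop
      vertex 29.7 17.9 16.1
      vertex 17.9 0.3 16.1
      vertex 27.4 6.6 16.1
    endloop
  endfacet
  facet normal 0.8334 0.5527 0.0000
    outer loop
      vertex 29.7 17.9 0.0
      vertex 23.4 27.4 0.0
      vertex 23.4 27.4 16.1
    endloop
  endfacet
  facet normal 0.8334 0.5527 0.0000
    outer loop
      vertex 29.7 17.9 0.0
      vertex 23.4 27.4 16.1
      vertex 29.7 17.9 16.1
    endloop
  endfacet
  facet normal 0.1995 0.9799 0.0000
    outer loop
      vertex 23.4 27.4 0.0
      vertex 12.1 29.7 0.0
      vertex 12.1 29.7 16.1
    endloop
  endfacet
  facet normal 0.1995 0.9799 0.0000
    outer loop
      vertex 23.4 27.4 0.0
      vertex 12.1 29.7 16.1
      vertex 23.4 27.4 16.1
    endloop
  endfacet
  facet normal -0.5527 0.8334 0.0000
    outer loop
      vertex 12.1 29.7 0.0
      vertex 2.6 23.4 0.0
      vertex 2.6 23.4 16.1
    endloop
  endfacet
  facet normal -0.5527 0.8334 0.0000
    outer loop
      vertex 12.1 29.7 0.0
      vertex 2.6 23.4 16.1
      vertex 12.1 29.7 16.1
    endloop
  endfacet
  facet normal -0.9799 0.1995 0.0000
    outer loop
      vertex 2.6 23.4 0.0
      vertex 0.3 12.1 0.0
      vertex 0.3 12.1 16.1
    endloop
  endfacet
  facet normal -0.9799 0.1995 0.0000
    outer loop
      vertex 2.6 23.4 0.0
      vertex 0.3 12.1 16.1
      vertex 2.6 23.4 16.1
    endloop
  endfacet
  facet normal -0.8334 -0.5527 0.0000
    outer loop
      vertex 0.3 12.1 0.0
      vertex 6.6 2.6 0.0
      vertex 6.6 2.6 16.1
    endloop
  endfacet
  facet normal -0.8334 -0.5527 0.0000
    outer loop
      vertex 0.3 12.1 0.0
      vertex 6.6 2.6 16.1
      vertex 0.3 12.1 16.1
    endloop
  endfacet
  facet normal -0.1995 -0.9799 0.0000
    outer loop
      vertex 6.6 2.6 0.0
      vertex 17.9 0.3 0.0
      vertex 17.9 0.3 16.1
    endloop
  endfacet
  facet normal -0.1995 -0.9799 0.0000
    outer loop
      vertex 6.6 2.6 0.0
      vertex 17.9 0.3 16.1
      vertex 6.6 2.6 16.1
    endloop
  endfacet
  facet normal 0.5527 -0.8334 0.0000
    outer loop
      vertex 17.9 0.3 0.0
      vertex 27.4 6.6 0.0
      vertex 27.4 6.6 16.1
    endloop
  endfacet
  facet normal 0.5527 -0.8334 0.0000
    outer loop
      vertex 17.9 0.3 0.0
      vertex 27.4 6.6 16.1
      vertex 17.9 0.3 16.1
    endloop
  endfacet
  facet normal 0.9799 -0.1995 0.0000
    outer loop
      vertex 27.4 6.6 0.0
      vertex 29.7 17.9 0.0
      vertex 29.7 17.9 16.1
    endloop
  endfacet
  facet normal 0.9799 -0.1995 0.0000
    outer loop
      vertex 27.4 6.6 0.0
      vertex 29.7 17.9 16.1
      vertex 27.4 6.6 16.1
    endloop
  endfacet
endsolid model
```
; perimeter-only toolpath
G21 ; units = mm
G90 ; absolute positioning
G28 ; home
; layer 1
G0 Z2.0
G0 X29.7 Y17.9
G1 X23.4 Y27.4
G1 X12.1 Y29.7
G1 X2.6 Y23.4
G1 X0.3 Y12.1
G1 X6.6 Y2.6
G1 X17.9 Y0.3
G1 X27.4 Y6.6
G1 X29.7 Y17.9
; layer 2
G0 Z4.0
G0 X29.7 Y17.9
G1 X23.4 Y27.4
G1 X12.1 Y29.7
G1 X2.6 Y23.4
G1 X0.3 Y12.1
G1 X6.6 Y2.6
G1 X17.9 Y0.3
G1 X27.4 Y6.6
G1 X29.7 Y17.9
; layer 3
G0 Z6.0
G0 X29.7 Y17.9
G1 X23.4 Y27.4
G1 X12.1 Y29.7
G1 X2.6 Y23.4
G1 X0.3 Y12.1
G1 X6.6 Y2.6
G1 X17.9 Y0.3
G1 X27.4 Y6.6
G1 X29.7 Y17.9
; layer 4
G0 Z8.1
G0 X29.7 Y17.9
G1 X23.4 Y27.4
G1 X12.1 Y29.7
G1 X2.6 Y23.4
G1 X0.3 Y12.1
G1 X6.6 Y2.6
G1 X17.9 Y0.3
G1 X27.4 Y6.6
G1 X29.7 Y17.9
; layer 5
G0 Z10.1
G0 X29.7 Y17.9
G1 X23.4 Y27.4
G1 X12.1 Y29.7
G1 X2.6 Y23.4
G1 X0.3 Y12.1
G1 X6.6 Y2.6
G1 X17.9 Y0.3
G1 X27.4 Y6.6
G1 X29.7 Y17.9
; layer 6
G0 Z12.1
G0 X29.7 Y17.9
G1 X23.4 Y27.4
G1 X12.1 Y29.7
G1 X2.6 Y23.4
G1 X0.3 Y12.1
G1 X6.6 Y2.6
G1 X17.9 Y0.3
G1 X27.4 Y6.6
G1 X29.7 Y17.9
; layer 7
G0 Z14.1
G0 X29.7 Y17.9
G1 X23.4 Y27.4
G1 X12.1 Y29.7
G1 X2.6 Y23.4
G1 X0.3 Y12.1
G1 X6.6 Y2.6
G1 X17.9 Y0.3
G1 X27.4 Y6.6
G1 X29.7 Y17.9
; layer 8
G0 Z16.1
G0 X29.7 Y17.9
G1 X23.4 Y27.4
G1 X12.1 Y29.7
G1 X2.6 Y23.4
G1 X0.3 Y12.1
G1 X6.6 Y2.6
G1 X17.9 Y0.3
G1 X27.4 Y6.6
G1 X29.7 Y17.9
M2 ; end

The solid is a regular 8-sided prism (a cylinder approximated with 8 flat sides), circumscribed radius ≈ 15 mm, height ≈ 16.1 mm. Slicing at Δz = 2.0 mm — 8 equal slices spanning the solid's height, so layer i sits at z = i·h/8 — gives 8 non-empty perimeters. Each is a 8-segment closed polygon; G0 lifts to the layer z and rapids to the start vertex, then G1 traces the edges.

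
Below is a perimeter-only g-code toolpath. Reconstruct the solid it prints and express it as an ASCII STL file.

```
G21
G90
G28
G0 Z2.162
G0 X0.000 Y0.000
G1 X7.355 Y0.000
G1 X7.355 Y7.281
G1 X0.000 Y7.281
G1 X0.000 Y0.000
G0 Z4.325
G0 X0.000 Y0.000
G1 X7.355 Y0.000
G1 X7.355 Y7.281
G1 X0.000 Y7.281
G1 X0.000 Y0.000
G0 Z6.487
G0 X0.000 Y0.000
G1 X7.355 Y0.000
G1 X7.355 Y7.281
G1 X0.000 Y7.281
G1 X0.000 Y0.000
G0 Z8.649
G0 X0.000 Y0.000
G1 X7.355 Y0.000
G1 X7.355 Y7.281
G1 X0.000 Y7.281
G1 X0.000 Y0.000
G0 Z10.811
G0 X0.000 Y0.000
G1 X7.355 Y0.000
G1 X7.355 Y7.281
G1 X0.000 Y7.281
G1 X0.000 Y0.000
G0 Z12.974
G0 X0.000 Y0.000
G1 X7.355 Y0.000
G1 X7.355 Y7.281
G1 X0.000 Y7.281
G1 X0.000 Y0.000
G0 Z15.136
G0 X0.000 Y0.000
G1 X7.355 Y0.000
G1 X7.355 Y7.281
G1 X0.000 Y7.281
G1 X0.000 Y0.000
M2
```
solid part
  facet normal 0.0000 0.0000 -1.0000
    outer loop
      vertex 7.355 7.281 0.000
      vertex 7.355 0.000 0.000
      vertex 0.000 0.000 0.000
    endloop
  endfacet
  facet normal 0.0000 0.0000 -1.0000
    outer loop
      vertex 0.000 7.281 0.000
      vertex 7.355 7.281 0.000
      vertex 0.000 0.000 0.000
    endloop
  endfacet
  facet normal 0.0000 0.0000 1.0000
    outer loop
      vertex 0.000 0.000 15.136
      vertex 7.355 0.000 15.136
      vertex 7.355 7.281 15.136
    endloop
  endfacet
  facet normal 0.0000 0.0000 1.0000
    outer loop
      vertex 0.000 0.000 15.136
      vertex 7.355 7.281 15.136
      vertex 0.000 7.281 15.136
    endloop
  endfacet
  facet normal 0.0000 -1.0000 0.0000
    outer loop
      vertex 0.000 0.000 0.000
      vertex 7.355 0.000 0.000
      vertex 7.355 0.000 15.136
    endloop
  endfacet
  facet normal 0.0000 -1.0000 0.0000
    outer loop
      vertex 0.000 0.000 0.000
      vertex 7.355 0.000 15.136
      vertex 0.000 0.000 15.136
    endloop
  endfacet
  facet normal 0.0000 1.0000 0.0000
    outer loop
      vertex 7.355 7.281 15.136
      vertex 7.355 7.281 0.000
      vertex 0.000 7.281 0.000
    endloop
  endfacet
  facet normal 0.0000 1.0000 0.0000
    outer loop
      vertex 0.000 7.281 15.136
      vertex 7.355 7.281 15.136
      vertex 0.000 7.281 0.000
    endloop
  endfacet
  facet normal -1.0000 0.0000 0.0000
    outer loop
      vertex 0.000 7.281 15.136
      vertex 0.000 7.281 0.000
      vertex 0.000 0.000 0.000
    endloop
  endfacet
  facet normal -1.0000 0.0000 0.0000
    outer loop
      vertex 0.000 0.000 15.136
      vertex 0.000 7.281 15.136
      vertex 0.000 0.000 0.000
    endloop
  endfacet
  facet normal 1.0000 0.0000 0.0000
    outer loop
      vertex 7.355 0.000 0.000
      vertex 7.355 7.281 0.000
      vertex 7.355 7.281 15.136
    endloop
  endfacet
  facet normal 1.0000 0.0000 0.0000
    outer loop
      vertex 7.355 0.000 0.000
      vertex 7.355 7.281 15.136
      vertex 7.355 0.000 15.136
    endloop
  endfacet
endsolid part

The G0 Z moves step by Δz≈2.162 mm. Every layer's G1 loop is the same polygon, so the solid is a straight extrusion of it from z=0 to z≈15.1. Closing with flat bottom and top caps and triangulating gives 12 facets — a rectangular box, roughly 7.36 × 7.28 mm footprint and 15.1 mm tall.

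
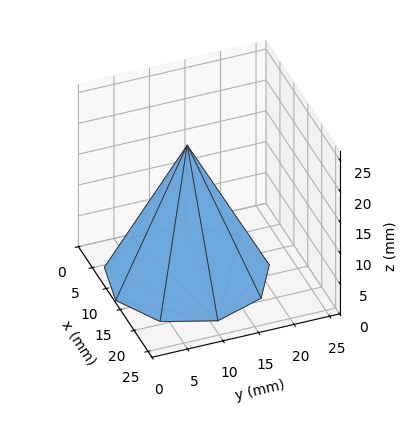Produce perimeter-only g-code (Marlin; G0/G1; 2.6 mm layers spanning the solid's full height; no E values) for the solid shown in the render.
Reading the render: the shape is a regular 9-sided pyramid, base circumscribed radius ≈ 11 mm, apex at z ≈ 21 mm (dimensions read to the nearest mm from the axis ticks). For the g-code, the solid's height is divided into equal slices at the stated Δz and each level perimeter traced with G1 moves after a G0 lift.

; perimeter-only toolpath
G21 ; units = mm
G90 ; absolute positioning
G28 ; home
; layer 1
G0 Z2.6
G0 X20.6 Y11.0
G1 X18.3 Y17.2
G1 X12.7 Y20.4
G1 X6.2 Y19.3
G1 X2.0 Y14.3
G1 X2.0 Y7.7
G1 X6.2 Y2.7
G1 X12.7 Y1.6
G1 X18.3 Y4.8
G1 X20.6 Y11.0
; layer 2
G0 Z5.2
G0 X19.2 Y11.0
G1 X17.3 Y16.3
G1 X12.4 Y19.1
G1 X6.9 Y18.1
G1 X3.3 Y13.9
G1 X3.3 Y8.2
G1 X6.9 Y3.9
G1 X12.4 Y2.9
G1 X17.3 Y5.7
G1 X19.2 Y11.0
; layer 3
G0 Z7.9
G0 X17.9 Y11.0
G1 X16.2 Y15.4
G1 X12.2 Y17.8
G1 X7.6 Y16.9
G1 X4.6 Y13.4
G1 X4.6 Y8.6
G1 X7.6 Y5.1
G1 X12.2 Y4.2
G1 X16.2 Y6.6
G1 X17.9 Y11.0
; layer 4
G0 Z10.5
G0 X16.5 Y11.0
G1 X15.2 Y14.6
G1 X11.9 Y16.4
G1 X8.2 Y15.8
G1 X5.8 Y12.9
G1 X5.8 Y9.1
G1 X8.2 Y6.2
G1 X11.9 Y5.6
G1 X15.2 Y7.5
G1 X16.5 Y11.0
; layer 5
G0 Z13.1
G0 X15.1 Y11.0
G1 X14.1 Y13.7
G1 X11.7 Y15.1
G1 X8.9 Y14.6
G1 X7.1 Y12.4
G1 X7.1 Y9.6
G1 X8.9 Y7.4
G1 X11.7 Y7.0
G1 X14.1 Y8.3
G1 X15.1 Y11.0
; layer 6
G0 Z15.8
G0 X13.8 Y11.0
G1 X13.1 Y12.8
G1 X11.5 Y13.7
G1 X9.6 Y13.4
G1 X8.4 Y11.9
G1 X8.4 Y10.1
G1 X9.6 Y8.6
G1 X11.5 Y8.3
G1 X13.1 Y9.2
G1 X13.8 Y11.0
; layer 7
G0 Z18.4
G0 X12.4 Y11.0
G1 X12.1 Y11.9
G1 X11.2 Y12.3
G1 X10.3 Y12.2
G1 X9.7 Y11.5
G1 X9.7 Y10.5
G1 X10.3 Y9.8
G1 X11.2 Y9.7
G1 X12.1 Y10.1
G1 X12.4 Y11.0
M2 ; end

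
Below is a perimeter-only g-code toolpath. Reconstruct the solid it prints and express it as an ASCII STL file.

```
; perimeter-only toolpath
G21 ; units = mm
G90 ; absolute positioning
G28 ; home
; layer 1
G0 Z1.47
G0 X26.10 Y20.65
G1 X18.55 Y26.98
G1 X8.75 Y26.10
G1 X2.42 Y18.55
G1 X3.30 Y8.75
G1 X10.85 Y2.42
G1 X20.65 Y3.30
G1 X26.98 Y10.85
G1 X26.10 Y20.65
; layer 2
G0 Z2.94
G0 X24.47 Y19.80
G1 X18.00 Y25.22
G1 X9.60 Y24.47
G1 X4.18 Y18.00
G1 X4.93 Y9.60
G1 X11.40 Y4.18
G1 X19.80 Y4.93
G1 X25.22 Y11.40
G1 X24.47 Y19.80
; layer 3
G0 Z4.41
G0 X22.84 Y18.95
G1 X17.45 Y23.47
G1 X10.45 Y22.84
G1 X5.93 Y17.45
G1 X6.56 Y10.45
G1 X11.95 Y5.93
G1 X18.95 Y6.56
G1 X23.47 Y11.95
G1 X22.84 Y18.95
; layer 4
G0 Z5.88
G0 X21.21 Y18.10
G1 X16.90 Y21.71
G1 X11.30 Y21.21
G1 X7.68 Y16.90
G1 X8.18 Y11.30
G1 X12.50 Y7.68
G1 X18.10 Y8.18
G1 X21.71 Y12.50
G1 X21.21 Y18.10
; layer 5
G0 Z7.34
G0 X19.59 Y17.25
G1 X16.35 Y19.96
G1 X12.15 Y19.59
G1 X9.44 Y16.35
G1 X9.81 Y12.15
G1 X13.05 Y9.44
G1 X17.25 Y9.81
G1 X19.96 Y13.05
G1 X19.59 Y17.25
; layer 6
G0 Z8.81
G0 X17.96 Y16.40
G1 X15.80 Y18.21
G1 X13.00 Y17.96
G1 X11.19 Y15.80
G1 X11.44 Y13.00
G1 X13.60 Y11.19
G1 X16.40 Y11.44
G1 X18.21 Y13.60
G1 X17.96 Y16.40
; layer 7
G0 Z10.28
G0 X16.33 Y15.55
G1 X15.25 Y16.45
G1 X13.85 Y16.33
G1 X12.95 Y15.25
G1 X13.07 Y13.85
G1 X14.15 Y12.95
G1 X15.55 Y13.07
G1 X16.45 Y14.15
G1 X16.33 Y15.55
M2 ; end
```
solid part
  facet normal 0.0000 0.0000 -1.0000
    outer loop
      vertex 7.90 27.73 0.00
      vertex 19.10 28.73 0.00
      vertex 27.73 21.50 0.00
    endloop
  endfacet
  facet normal 0.0000 0.0000 -1.0000
    outer loop
      vertex 0.67 19.10 0.00
      vertex 7.90 27.73 0.00
      vertex 27.73 21.50 0.00
    endloop
  endfacet
  facet normal 0.0000 0.0000 -1.0000
    outer loop
      vertex 1.67 7.90 0.00
      vertex 0.67 19.10 0.00
      vertex 27.73 21.50 0.00
    endloop
  endfacet
  facet normal 0.0000 0.0000 -1.0000
    outer loop
      vertex 10.30 0.67 0.00
      vertex 1.67 7.90 0.00
      vertex 27.73 21.50 0.00
    endloop
  endfacet
  facet normal 0.0000 0.0000 -1.0000
    outer loop
      vertex 21.50 1.67 0.00
      vertex 10.30 0.67 0.00
      vertex 27.73 21.50 0.00
    endloop
  endfacet
  facet normal 0.0000 0.0000 -1.0000
    outer loop
      vertex 28.73 10.30 0.00
      vertex 21.50 1.67 0.00
      vertex 27.73 21.50 0.00
    endloop
  endfacet
  facet normal 0.4202 0.5016 0.7562
    outer loop
      vertex 27.73 21.50 0.00
      vertex 19.10 28.73 0.00
      vertex 14.70 14.70 11.75
    endloop
  endfacet
  facet normal -0.0582 0.6516 0.7563
    outer loop
      vertex 19.10 28.73 0.00
      vertex 7.90 27.73 0.00
      vertex 14.70 14.70 11.75
    endloop
  endfacet
  facet normal -0.5016 0.4202 0.7562
    outer loop
      vertex 7.90 27.73 0.00
      vertex 0.67 19.10 0.00
      vertex 14.70 14.70 11.75
    endloop
  endfacet
  facet normal -0.6516 -0.0582 0.7563
    outer loop
      vertex 0.67 19.10 0.00
      vertex 1.67 7.90 0.00
      vertex 14.70 14.70 11.75
    endloop
  endfacet
  facet normal -0.4202 -0.5016 0.7562
    outer loop
      vertex 1.67 7.90 0.00
      vertex 10.30 0.67 0.00
      vertex 14.70 14.70 11.75
    endloop
  endfacet
  facet normal 0.0582 -0.6516 0.7563
    outer loop
      vertex 10.30 0.67 0.00
      vertex 21.50 1.67 0.00
      vertex 14.70 14.70 11.75
    endloop
  endfacet
  facet normal 0.5016 -0.4202 0.7562
    outer loop
      vertex 21.50 1.67 0.00
      vertex 28.73 10.30 0.00
      vertex 14.70 14.70 11.75
    endloop
  endfacet
  facet normal 0.6516 0.0582 0.7563
    outer loop
      vertex 28.73 10.30 0.00
      vertex 27.73 21.50 0.00
      vertex 14.70 14.70 11.75
    endloop
  endfacet
endsolid part

The G0 Z moves step by Δz≈1.47 mm. The G1 loops shrink linearly with z, so the solid tapers from its base footprint up to z≈11.8. Closing with a flat bottom cap and the tapered top and triangulating gives 14 facets — a regular 8-sided pyramid, base circumscribed radius ≈ 14.7 mm, apex at z ≈ 11.8 mm.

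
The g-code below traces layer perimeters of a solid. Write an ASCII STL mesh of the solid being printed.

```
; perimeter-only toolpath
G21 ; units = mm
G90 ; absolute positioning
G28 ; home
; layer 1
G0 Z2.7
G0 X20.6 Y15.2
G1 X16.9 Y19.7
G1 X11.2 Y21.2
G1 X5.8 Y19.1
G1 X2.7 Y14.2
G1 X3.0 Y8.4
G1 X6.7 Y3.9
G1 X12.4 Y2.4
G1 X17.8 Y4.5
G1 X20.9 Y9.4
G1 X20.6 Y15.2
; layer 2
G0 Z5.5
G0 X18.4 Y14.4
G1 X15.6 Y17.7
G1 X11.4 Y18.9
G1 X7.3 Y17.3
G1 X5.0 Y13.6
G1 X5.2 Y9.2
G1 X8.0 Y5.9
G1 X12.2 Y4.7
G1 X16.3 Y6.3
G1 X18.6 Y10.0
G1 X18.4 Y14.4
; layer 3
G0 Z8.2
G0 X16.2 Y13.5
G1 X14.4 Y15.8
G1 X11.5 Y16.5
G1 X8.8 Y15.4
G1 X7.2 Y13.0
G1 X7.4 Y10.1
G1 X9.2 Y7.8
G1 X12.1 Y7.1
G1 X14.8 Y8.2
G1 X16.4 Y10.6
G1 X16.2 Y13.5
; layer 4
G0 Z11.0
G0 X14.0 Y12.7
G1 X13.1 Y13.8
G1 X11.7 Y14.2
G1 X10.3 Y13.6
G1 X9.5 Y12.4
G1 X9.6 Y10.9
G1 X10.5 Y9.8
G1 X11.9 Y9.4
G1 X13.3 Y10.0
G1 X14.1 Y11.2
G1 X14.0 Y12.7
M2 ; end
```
solid part
  facet normal 0.0000 0.0000 -1.0000
    outer loop
      vertex 11.1 23.6 0.0
      vertex 18.2 21.7 0.0
      vertex 22.8 16.1 0.0
    endloop
  endfacet
  facet normal 0.0000 0.0000 -1.0000
    outer loop
      vertex 4.3 20.9 0.0
      vertex 11.1 23.6 0.0
      vertex 22.8 16.1 0.0
    endloop
  endfacet
  facet normal 0.0000 0.0000 -1.0000
    outer loop
      vertex 0.4 14.8 0.0
      vertex 4.3 20.9 0.0
      vertex 22.8 16.1 0.0
    endloop
  endfacet
  facet normal 0.0000 0.0000 -1.0000
    outer loop
      vertex 0.8 7.5 0.0
      vertex 0.4 14.8 0.0
      vertex 22.8 16.1 0.0
    endloop
  endfacet
  facet normal 0.0000 0.0000 -1.0000
    outer loop
      vertex 5.4 1.9 0.0
      vertex 0.8 7.5 0.0
      vertex 22.8 16.1 0.0
    endloop
  endfacet
  facet normal 0.0000 0.0000 -1.0000
    outer loop
      vertex 12.5 0.0 0.0
      vertex 5.4 1.9 0.0
      vertex 22.8 16.1 0.0
    endloop
  endfacet
  facet normal 0.0000 0.0000 -1.0000
    outer loop
      vertex 19.3 2.7 0.0
      vertex 12.5 0.0 0.0
      vertex 22.8 16.1 0.0
    endloop
  endfacet
  facet normal 0.0000 0.0000 -1.0000
    outer loop
      vertex 23.2 8.8 0.0
      vertex 19.3 2.7 0.0
      vertex 22.8 16.1 0.0
    endloop
  endfacet
  facet normal 0.5976 0.4909 0.6339
    outer loop
      vertex 22.8 16.1 0.0
      vertex 18.2 21.7 0.0
      vertex 11.8 11.8 13.7
    endloop
  endfacet
  facet normal 0.2000 0.7474 0.6335
    outer loop
      vertex 18.2 21.7 0.0
      vertex 11.1 23.6 0.0
      vertex 11.8 11.8 13.7
    endloop
  endfacet
  facet normal -0.2854 0.7189 0.6338
    outer loop
      vertex 11.1 23.6 0.0
      vertex 4.3 20.9 0.0
      vertex 11.8 11.8 13.7
    endloop
  endfacet
  facet normal -0.6518 0.4167 0.6336
    outer loop
      vertex 4.3 20.9 0.0
      vertex 0.4 14.8 0.0
      vertex 11.8 11.8 13.7
    endloop
  endfacet
  facet normal -0.7725 -0.0423 0.6336
    outer loop
      vertex 0.4 14.8 0.0
      vertex 0.8 7.5 0.0
      vertex 11.8 11.8 13.7
    endloop
  endfacet
  facet normal -0.5976 -0.4909 0.6339
    outer loop
      vertex 0.8 7.5 0.0
      vertex 5.4 1.9 0.0
      vertex 11.8 11.8 13.7
    endloop
  endfacet
  facet normal -0.2000 -0.7474 0.6335
    outer loop
      vertex 5.4 1.9 0.0
      vertex 12.5 0.0 0.0
      vertex 11.8 11.8 13.7
    endloop
  endfacet
  facet normal 0.2854 -0.7189 0.6338
    outer loop
      vertex 12.5 0.0 0.0
      vertex 19.3 2.7 0.0
      vertex 11.8 11.8 13.7
    endloop
  endfacet
  facet normal 0.6518 -0.4167 0.6336
    outer loop
      vertex 19.3 2.7 0.0
      vertex 23.2 8.8 0.0
      vertex 11.8 11.8 13.7
    endloop
  endfacet
  facet normal 0.7725 0.0423 0.6336
    outer loop
      vertex 23.2 8.8 0.0
      vertex 22.8 16.1 0.0
      vertex 11.8 11.8 13.7
    endloop
  endfacet
endsolid part

The G0 Z moves step by Δz≈2.7 mm. The G1 loops shrink linearly with z, so the solid tapers from its base footprint up to z≈13.7. Closing with a flat bottom cap and the tapered top and triangulating gives 18 facets — a regular 10-sided pyramid, base circumscribed radius ≈ 11.8 mm, apex at z ≈ 13.7 mm.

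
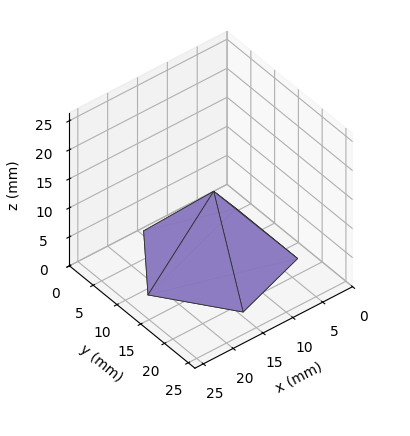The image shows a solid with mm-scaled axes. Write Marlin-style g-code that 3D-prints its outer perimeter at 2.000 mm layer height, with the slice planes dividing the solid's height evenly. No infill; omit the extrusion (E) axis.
Reading the render: the shape is a regular 5-sided pyramid, base circumscribed radius ≈ 11 mm, apex at z ≈ 12 mm (dimensions read to the nearest mm from the axis ticks). For the g-code, the solid's height is divided into equal slices at the stated Δz and each level perimeter traced with G1 moves after a G0 lift.

; perimeter-only toolpath
G21 ; units = mm
G90 ; absolute positioning
G28 ; home
; layer 1
G0 Z2.000
G0 X20.167 Y11.000
G1 X13.832 Y19.718
G1 X3.584 Y16.388
G1 X3.584 Y5.612
G1 X13.832 Y2.282
G1 X20.167 Y11.000
; layer 2
G0 Z4.000
G0 X18.333 Y11.000
G1 X13.266 Y17.975
G1 X5.067 Y15.311
G1 X5.067 Y6.689
G1 X13.266 Y4.025
G1 X18.333 Y11.000
; layer 3
G0 Z6.000
G0 X16.500 Y11.000
G1 X12.700 Y16.231
G1 X6.550 Y14.233
G1 X6.550 Y7.767
G1 X12.700 Y5.769
G1 X16.500 Y11.000
; layer 4
G0 Z8.000
G0 X14.667 Y11.000
G1 X12.133 Y14.487
G1 X8.034 Y13.155
G1 X8.034 Y8.845
G1 X12.133 Y7.513
G1 X14.667 Y11.000
; layer 5
G0 Z10.000
G0 X12.833 Y11.000
G1 X11.567 Y12.744
G1 X9.517 Y12.078
G1 X9.517 Y9.922
G1 X11.567 Y9.256
G1 X12.833 Y11.000
M2 ; end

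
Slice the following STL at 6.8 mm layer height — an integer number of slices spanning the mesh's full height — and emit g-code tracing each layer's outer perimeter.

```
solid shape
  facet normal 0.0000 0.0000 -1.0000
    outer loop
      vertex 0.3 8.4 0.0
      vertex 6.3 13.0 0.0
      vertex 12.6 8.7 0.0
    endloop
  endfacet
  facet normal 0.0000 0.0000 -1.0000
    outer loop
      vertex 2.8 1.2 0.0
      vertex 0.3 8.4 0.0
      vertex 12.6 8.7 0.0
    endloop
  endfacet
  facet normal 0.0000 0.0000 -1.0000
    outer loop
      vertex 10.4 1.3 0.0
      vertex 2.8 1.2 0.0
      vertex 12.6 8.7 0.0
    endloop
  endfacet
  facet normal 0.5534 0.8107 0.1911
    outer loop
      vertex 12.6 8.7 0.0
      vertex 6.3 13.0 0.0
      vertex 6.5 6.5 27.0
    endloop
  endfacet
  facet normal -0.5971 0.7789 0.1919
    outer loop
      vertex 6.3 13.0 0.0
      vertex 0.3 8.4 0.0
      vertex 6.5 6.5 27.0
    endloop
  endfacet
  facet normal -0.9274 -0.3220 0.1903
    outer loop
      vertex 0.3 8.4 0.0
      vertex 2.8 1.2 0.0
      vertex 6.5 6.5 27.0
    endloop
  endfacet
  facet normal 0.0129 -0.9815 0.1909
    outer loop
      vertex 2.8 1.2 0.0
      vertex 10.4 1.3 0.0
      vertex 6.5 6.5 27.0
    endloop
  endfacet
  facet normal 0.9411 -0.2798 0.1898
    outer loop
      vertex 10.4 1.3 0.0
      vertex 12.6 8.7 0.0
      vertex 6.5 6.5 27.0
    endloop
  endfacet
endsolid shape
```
; perimeter-only toolpath
G21 ; units = mm
G90 ; absolute positioning
G28 ; home
; layer 1
G0 Z6.8
G0 X11.1 Y8.1
G1 X6.3 Y11.4
G1 X1.9 Y7.9
G1 X3.7 Y2.5
G1 X9.4 Y2.6
G1 X11.1 Y8.1
; layer 2
G0 Z13.5
G0 X9.6 Y7.6
G1 X6.4 Y9.8
G1 X3.4 Y7.5
G1 X4.7 Y3.9
G1 X8.4 Y3.9
G1 X9.6 Y7.6
; layer 3
G0 Z20.2
G0 X8.0 Y7.0
G1 X6.5 Y8.1
G1 X5.0 Y7.0
G1 X5.6 Y5.2
G1 X7.5 Y5.2
G1 X8.0 Y7.0
M2 ; end

The solid is a regular 5-sided pyramid, base circumscribed radius ≈ 6.5 mm, apex at z ≈ 27 mm. Slicing at Δz = 6.8 mm — 4 equal slices spanning the solid's height, so layer i sits at z = i·h/4 — gives 3 non-empty perimeters. Each is a 5-segment closed polygon; G0 lifts to the layer z and rapids to the start vertex, then G1 traces the edges. The cross-section shrinks linearly with z (the slice at the apex is degenerate and omitted).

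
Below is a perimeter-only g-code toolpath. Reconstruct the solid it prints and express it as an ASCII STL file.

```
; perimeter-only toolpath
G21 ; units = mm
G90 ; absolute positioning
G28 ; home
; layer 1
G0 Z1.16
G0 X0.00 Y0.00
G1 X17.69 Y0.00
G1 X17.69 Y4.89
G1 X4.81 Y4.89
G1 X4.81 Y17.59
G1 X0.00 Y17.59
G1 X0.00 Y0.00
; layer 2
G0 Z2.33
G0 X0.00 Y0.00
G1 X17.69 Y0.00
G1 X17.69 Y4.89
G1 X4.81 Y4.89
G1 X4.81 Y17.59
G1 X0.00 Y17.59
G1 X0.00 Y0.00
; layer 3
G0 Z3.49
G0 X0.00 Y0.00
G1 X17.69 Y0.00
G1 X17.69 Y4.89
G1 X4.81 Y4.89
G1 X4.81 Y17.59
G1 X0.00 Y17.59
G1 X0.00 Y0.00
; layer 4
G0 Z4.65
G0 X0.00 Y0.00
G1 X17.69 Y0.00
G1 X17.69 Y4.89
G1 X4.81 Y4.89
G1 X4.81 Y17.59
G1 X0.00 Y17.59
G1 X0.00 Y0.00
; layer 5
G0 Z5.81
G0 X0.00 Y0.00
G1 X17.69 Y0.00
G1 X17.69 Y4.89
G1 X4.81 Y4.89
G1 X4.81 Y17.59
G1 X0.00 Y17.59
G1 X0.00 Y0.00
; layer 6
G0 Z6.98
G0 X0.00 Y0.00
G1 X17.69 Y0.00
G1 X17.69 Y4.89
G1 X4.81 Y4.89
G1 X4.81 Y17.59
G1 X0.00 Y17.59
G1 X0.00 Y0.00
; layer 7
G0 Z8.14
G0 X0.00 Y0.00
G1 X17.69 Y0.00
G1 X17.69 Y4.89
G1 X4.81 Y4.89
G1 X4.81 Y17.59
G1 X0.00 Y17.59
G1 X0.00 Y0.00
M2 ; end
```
solid part
  facet normal 0.0000 0.0000 -1.0000
    outer loop
      vertex 17.69 4.89 0.00
      vertex 17.69 0.00 0.00
      vertex 0.00 0.00 0.00
    endloop
  endfacet
  facet normal 0.0000 0.0000 -1.0000
    outer loop
      vertex 4.81 4.89 0.00
      vertex 17.69 4.89 0.00
      vertex 0.00 0.00 0.00
    endloop
  endfacet
  facet normal 0.0000 0.0000 -1.0000
    outer loop
      vertex 4.81 17.59 0.00
      vertex 4.81 4.89 0.00
      vertex 0.00 0.00 0.00
    endloop
  endfacet
  facet normal 0.0000 0.0000 -1.0000
    outer loop
      vertex 0.00 17.59 0.00
      vertex 4.81 17.59 0.00
      vertex 0.00 0.00 0.00
    endloop
  endfacet
  facet normal 0.0000 0.0000 1.0000
    outer loop
      vertex 0.00 0.00 8.14
      vertex 17.69 0.00 8.14
      vertex 17.69 4.89 8.14
    endloop
  endfacet
  facet normal 0.0000 0.0000 1.0000
    outer loop
      vertex 0.00 0.00 8.14
      vertex 17.69 4.89 8.14
      vertex 4.81 4.89 8.14
    endloop
  endfacet
  facet normal 0.0000 0.0000 1.0000
    outer loop
      vertex 0.00 0.00 8.14
      vertex 4.81 4.89 8.14
      vertex 4.81 17.59 8.14
    endloop
  endfacet
  facet normal 0.0000 0.0000 1.0000
    outer loop
      vertex 0.00 0.00 8.14
      vertex 4.81 17.59 8.14
      vertex 0.00 17.59 8.14
    endloop
  endfacet
  facet normal 0.0000 -1.0000 0.0000
    outer loop
      vertex 0.00 0.00 0.00
      vertex 17.69 0.00 0.00
      vertex 17.69 0.00 8.14
    endloop
  endfacet
  facet normal 0.0000 -1.0000 0.0000
    outer loop
      vertex 0.00 0.00 0.00
      vertex 17.69 0.00 8.14
      vertex 0.00 0.00 8.14
    endloop
  endfacet
  facet normal 1.0000 0.0000 0.0000
    outer loop
      vertex 17.69 0.00 0.00
      vertex 17.69 4.89 0.00
      vertex 17.69 4.89 8.14
    endloop
  endfacet
  facet normal 1.0000 0.0000 0.0000
    outer loop
      vertex 17.69 0.00 0.00
      vertex 17.69 4.89 8.14
      vertex 17.69 0.00 8.14
    endloop
  endfacet
  facet normal 0.0000 1.0000 0.0000
    outer loop
      vertex 17.69 4.89 0.00
      vertex 4.81 4.89 0.00
      vertex 4.81 4.89 8.14
    endloop
  endfacet
  facet normal 0.0000 1.0000 0.0000
    outer loop
      vertex 17.69 4.89 0.00
      vertex 4.81 4.89 8.14
      vertex 17.69 4.89 8.14
    endloop
  endfacet
  facet normal 1.0000 0.0000 0.0000
    outer loop
      vertex 4.81 4.89 0.00
      vertex 4.81 17.59 0.00
      vertex 4.81 17.59 8.14
    endloop
  endfacet
  facet normal 1.0000 0.0000 0.0000
    outer loop
      vertex 4.81 4.89 0.00
      vertex 4.81 17.59 8.14
      vertex 4.81 4.89 8.14
    endloop
  endfacet
  facet normal 0.0000 1.0000 0.0000
    outer loop
      vertex 4.81 17.59 0.00
      vertex 0.00 17.59 0.00
      vertex 0.00 17.59 8.14
    endloop
  endfacet
  facet normal 0.0000 1.0000 0.0000
    outer loop
      vertex 4.81 17.59 0.00
      vertex 0.00 17.59 8.14
      vertex 4.81 17.59 8.14
    endloop
  endfacet
  facet normal -1.0000 0.0000 0.0000
    outer loop
      vertex 0.00 17.59 0.00
      vertex 0.00 0.00 0.00
      vertex 0.00 0.00 8.14
    endloop
  endfacet
  facet normal -1.0000 0.0000 0.0000
    outer loop
      vertex 0.00 17.59 0.00
      vertex 0.00 0.00 8.14
      vertex 0.00 17.59 8.14
    endloop
  endfacet
endsolid part

The G0 Z moves step by Δz≈1.16 mm. Every layer's G1 loop is the same polygon, so the solid is a straight extrusion of it from z=0 to z≈8.14. Closing with flat bottom and top caps and triangulating gives 20 facets — an L-shaped prism: outer 17.7 × 17.6 mm, arm thicknesses ≈ 4.89 mm (horizontal) and 4.81 mm (vertical), extruded 8.14 mm in z.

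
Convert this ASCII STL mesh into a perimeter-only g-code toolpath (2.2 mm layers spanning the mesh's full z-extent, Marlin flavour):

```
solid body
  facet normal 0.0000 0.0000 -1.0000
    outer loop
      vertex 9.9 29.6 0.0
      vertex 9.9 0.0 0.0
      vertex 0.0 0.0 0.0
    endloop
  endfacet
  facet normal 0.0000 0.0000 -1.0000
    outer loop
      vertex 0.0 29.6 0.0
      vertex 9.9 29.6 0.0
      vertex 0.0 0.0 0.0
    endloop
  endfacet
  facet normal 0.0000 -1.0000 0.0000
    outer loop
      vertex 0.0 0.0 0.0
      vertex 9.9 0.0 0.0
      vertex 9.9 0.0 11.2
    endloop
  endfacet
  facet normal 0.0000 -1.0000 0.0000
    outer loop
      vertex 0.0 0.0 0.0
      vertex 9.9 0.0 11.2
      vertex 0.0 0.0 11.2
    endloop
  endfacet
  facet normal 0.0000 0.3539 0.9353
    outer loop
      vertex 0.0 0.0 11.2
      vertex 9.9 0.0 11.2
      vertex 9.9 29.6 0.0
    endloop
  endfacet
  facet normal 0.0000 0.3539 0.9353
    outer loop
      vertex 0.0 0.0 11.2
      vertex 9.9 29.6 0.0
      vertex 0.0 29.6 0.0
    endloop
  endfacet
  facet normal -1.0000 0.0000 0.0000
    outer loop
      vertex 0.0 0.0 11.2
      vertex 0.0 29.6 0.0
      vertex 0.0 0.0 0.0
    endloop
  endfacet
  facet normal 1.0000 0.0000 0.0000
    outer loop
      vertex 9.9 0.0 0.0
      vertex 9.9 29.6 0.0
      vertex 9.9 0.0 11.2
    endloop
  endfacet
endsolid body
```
; perimeter-only toolpath
G21 ; units = mm
G90 ; absolute positioning
G28 ; home
; layer 1
G0 Z2.2
G0 X0.0 Y0.0
G1 X9.9 Y0.0
G1 X9.9 Y23.7
G1 X0.0 Y23.7
G1 X0.0 Y0.0
; layer 2
G0 Z4.5
G0 X0.0 Y0.0
G1 X9.9 Y0.0
G1 X9.9 Y17.8
G1 X0.0 Y17.8
G1 X0.0 Y0.0
; layer 3
G0 Z6.7
G0 X0.0 Y0.0
G1 X9.9 Y0.0
G1 X9.9 Y11.8
G1 X0.0 Y11.8
G1 X0.0 Y0.0
; layer 4
G0 Z9.0
G0 X0.0 Y0.0
G1 X9.9 Y0.0
G1 X9.9 Y5.9
G1 X0.0 Y5.9
G1 X0.0 Y0.0
M2 ; end

The solid is a wedge (ramp): 9.9 × 29.6 mm base, rising to 11.2 mm along the y=0 edge and sloping linearly to z=0 at y=29.6. Slicing at Δz = 2.2 mm — 5 equal slices spanning the solid's height, so layer i sits at z = i·h/5 — gives 4 non-empty perimeters. Each is a 4-segment closed polygon; G0 lifts to the layer z and rapids to the start vertex, then G1 traces the edges. The cross-section shrinks linearly with z (the slice at the apex is degenerate and omitted).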